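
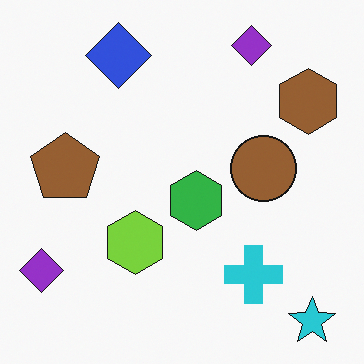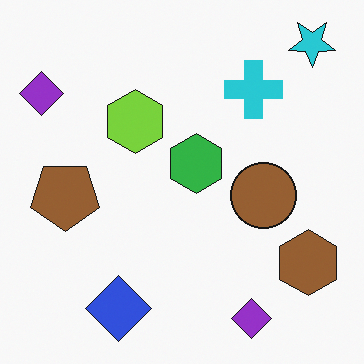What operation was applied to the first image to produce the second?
The image was flipped vertically (top ↔ bottom).

The cyan star is in the bottom-right of the first image and the top-right of the second — shapes on opposite sides of the horizontal midline have swapped in a mirror flip.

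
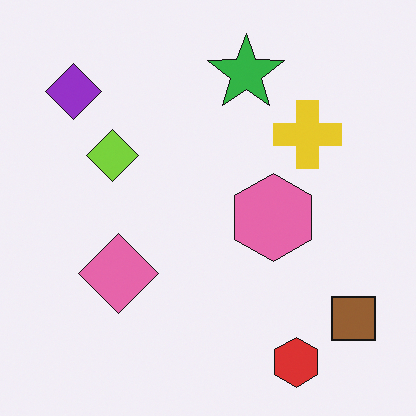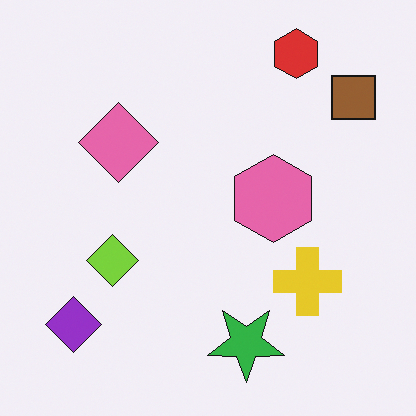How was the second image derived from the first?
The transformation is: flipped vertically (top ↔ bottom).

The red hexagon is in the bottom-right of the first image and the top-right of the second — shapes on opposite sides of the horizontal midline have swapped in a mirror flip.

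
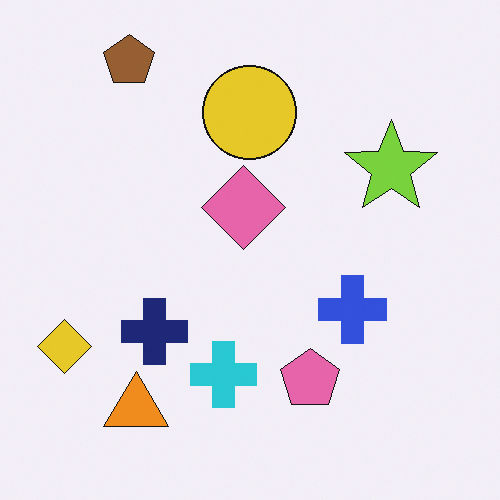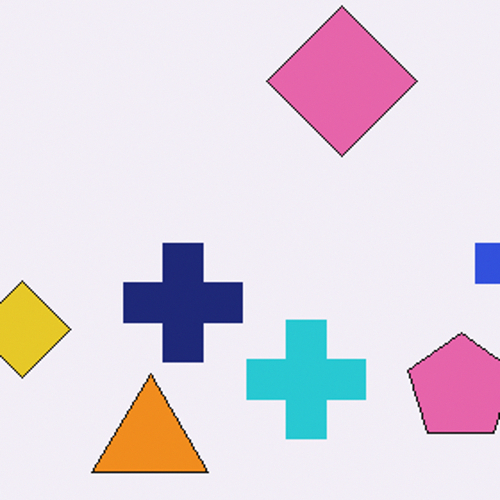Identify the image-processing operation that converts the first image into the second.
The transformation is: cropped to a noticeably smaller region and rescaled.

The visible shapes are larger and the field of view is narrower; shapes near the original edges may be partly or wholly outside the frame — a crop-and-rescale.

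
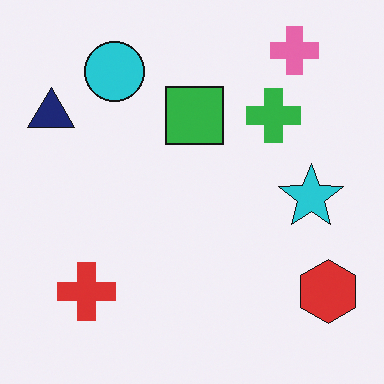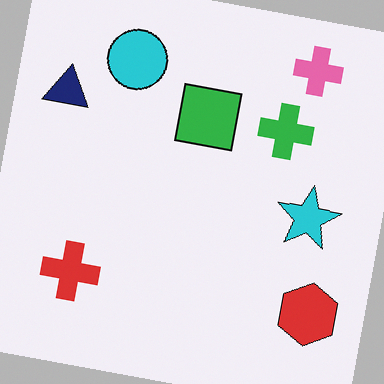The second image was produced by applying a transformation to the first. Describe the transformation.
This is the original image rotated clockwise by a slight angle.

Every shape is tilted by the same angle and the image corners show triangular fill wedges — a whole-image rotation by a non-right angle.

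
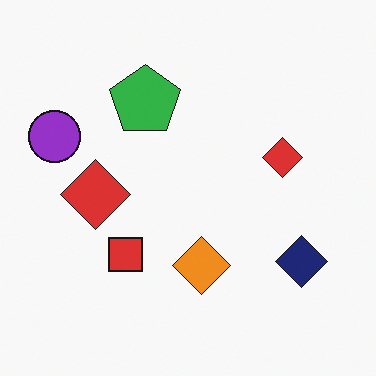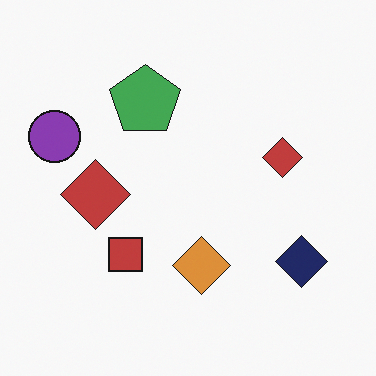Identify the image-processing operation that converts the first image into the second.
The second image is the first slightly desaturated.

All colors are more muted and greyish — a global saturation change.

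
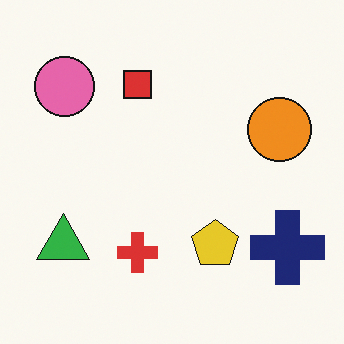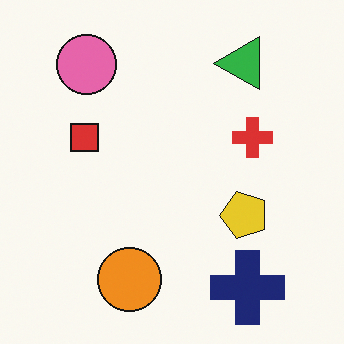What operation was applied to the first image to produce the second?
The transformation is: transposed (reflected across the top-left ↔ bottom-right diagonal).

Shapes have swapped their row and column positions — what was in the top-right is now in the bottom-left — a diagonal reflection.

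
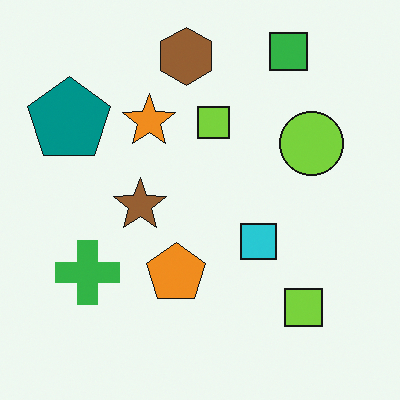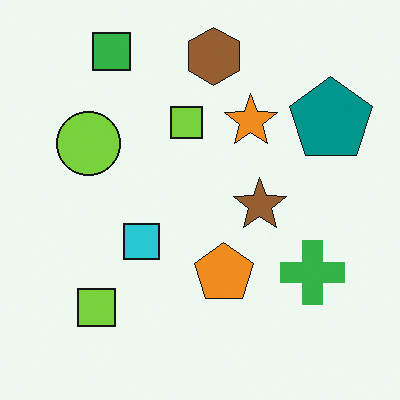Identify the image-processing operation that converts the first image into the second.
This is the original image flipped horizontally (left ↔ right).

The teal pentagon is in the top-left of the first image and the top-right of the second — shapes on opposite sides of the vertical midline have swapped in a mirror flip.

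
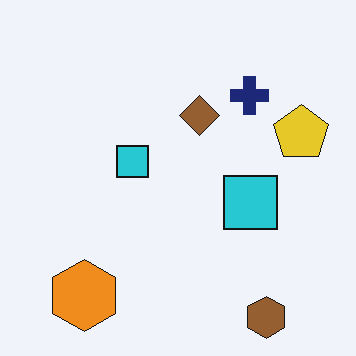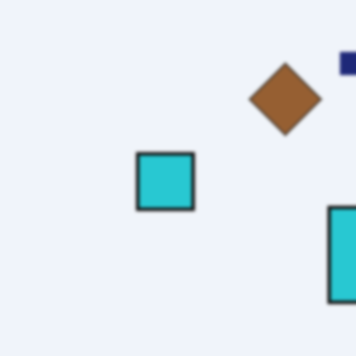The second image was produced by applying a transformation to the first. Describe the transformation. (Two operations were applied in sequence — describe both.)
Cropped tightly and scaled back up, then given a subtle gaussian blur.

The visible shapes are larger and the field of view is narrower; shapes near the original edges may be partly or wholly outside the frame — a crop-and-rescale. Shape edges and outlines are uniformly softened across the whole image.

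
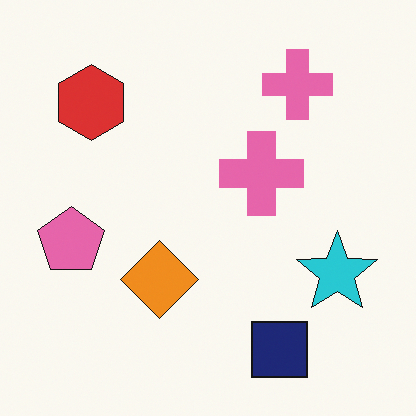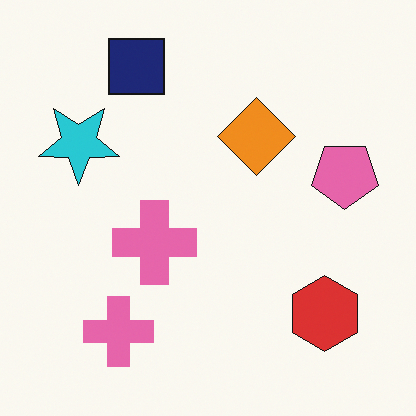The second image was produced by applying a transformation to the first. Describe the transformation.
The second image is the first rotated 180°.

The red hexagon sits in the top-left of the first image and the bottom-right of the second — consistent with a whole-image 180° rotation.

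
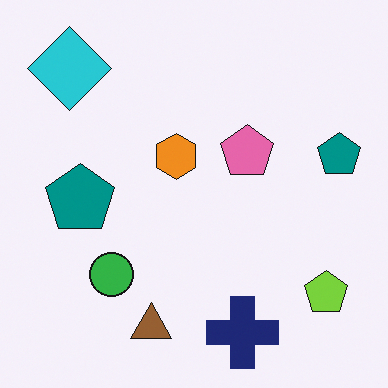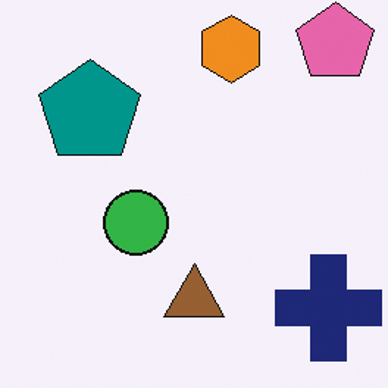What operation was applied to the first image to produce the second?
This is the original image cropped slightly and scaled back up.

The visible shapes are larger and the field of view is narrower; shapes near the original edges may be partly or wholly outside the frame — a crop-and-rescale.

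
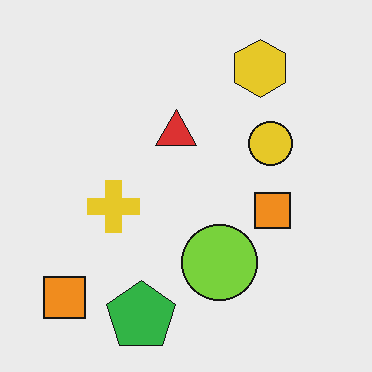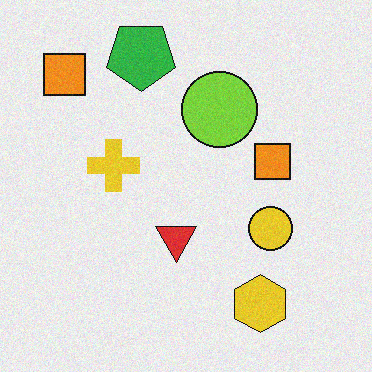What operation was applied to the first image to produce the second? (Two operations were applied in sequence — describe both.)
Degraded with a light layer of grain, then flipped vertically (top ↔ bottom).

Random speckle covers the whole image, including the flat background. The green pentagon is in the bottom of the first image and the top of the second — shapes on opposite sides of the horizontal midline have swapped in a mirror flip.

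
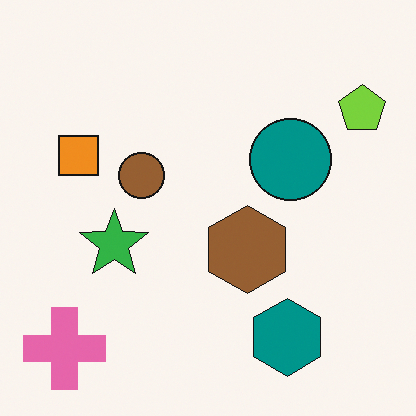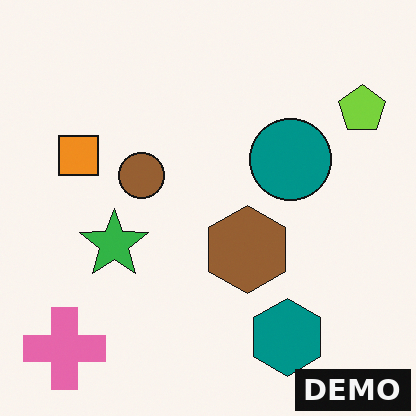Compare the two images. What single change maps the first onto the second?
The transformation is: watermarked with the text "DEMO" in the lower-right corner.

A dark label reading "DEMO" appears in the lower-right corner.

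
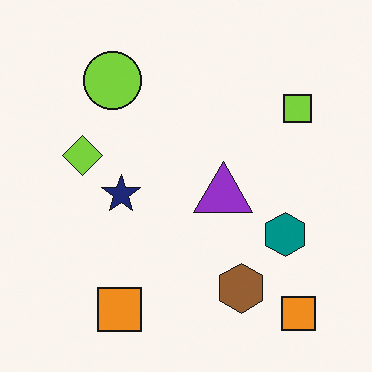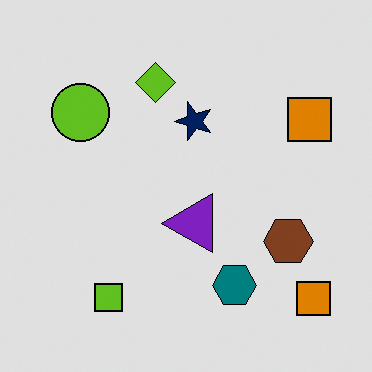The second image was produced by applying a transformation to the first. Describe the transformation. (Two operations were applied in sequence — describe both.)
It was transposed (reflected across the top-left ↔ bottom-right diagonal), then moderately posterized.

Shapes have swapped their row and column positions — what was in the top-right is now in the bottom-left — a diagonal reflection. Each flat color has snapped to a coarser quantized level — most visibly, the near-white background has dropped to a flat grey.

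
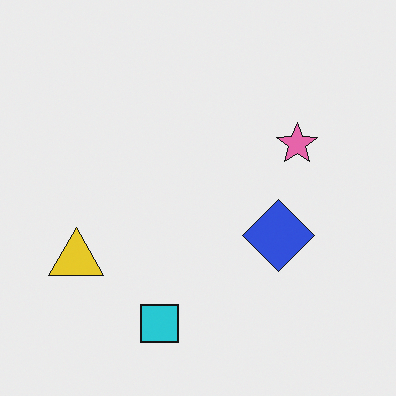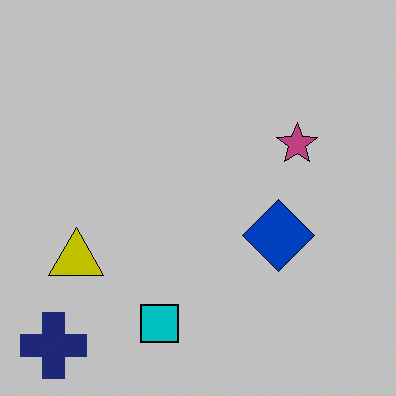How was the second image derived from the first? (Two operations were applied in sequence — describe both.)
The transformation is: aggressively posterized, then overlaid with an additional navy cross.

Each flat color has snapped to a coarser quantized level — most visibly, the near-white background has dropped to a flat grey. A navy cross appears in the second image that is absent from the first.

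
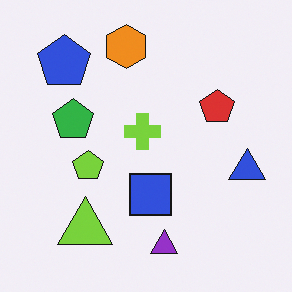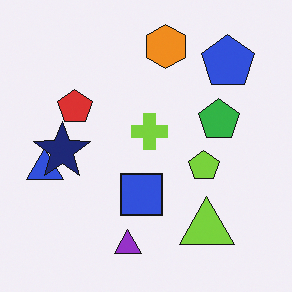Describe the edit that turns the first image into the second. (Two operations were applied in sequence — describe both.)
This is the original image flipped horizontally (left ↔ right), then overlaid with an additional navy star.

The blue triangle is in the right of the first image and the left of the second — shapes on opposite sides of the vertical midline have swapped in a mirror flip. A navy star appears in the second image that is absent from the first.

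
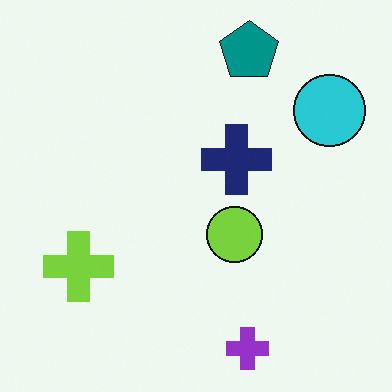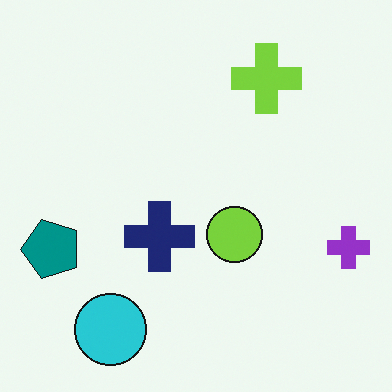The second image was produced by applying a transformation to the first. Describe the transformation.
The transformation is: transposed (reflected across the top-left ↔ bottom-right diagonal).

Shapes have swapped their row and column positions — what was in the top-right is now in the bottom-left — a diagonal reflection.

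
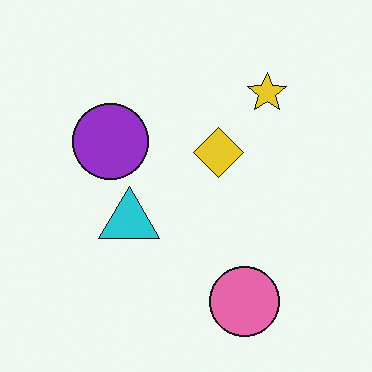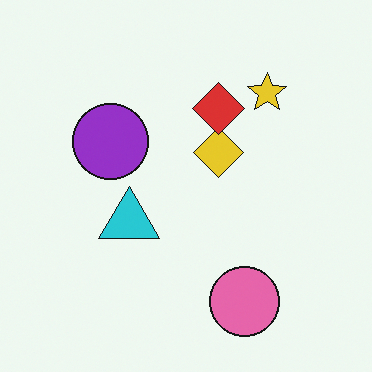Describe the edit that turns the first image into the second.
The second image is the first overlaid with an additional red diamond.

A red diamond appears in the second image that is absent from the first.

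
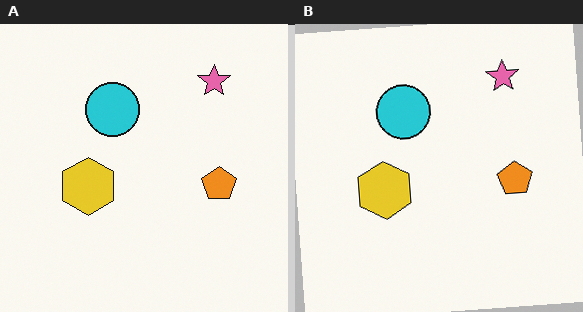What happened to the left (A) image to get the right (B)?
The image was rotated counter-clockwise by a small amount.

Every shape is tilted by the same angle and the image corners show triangular fill wedges — a whole-image rotation by a non-right angle.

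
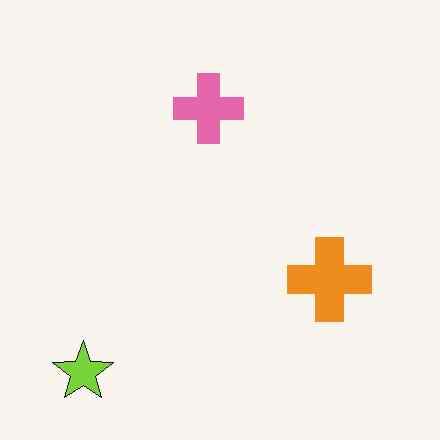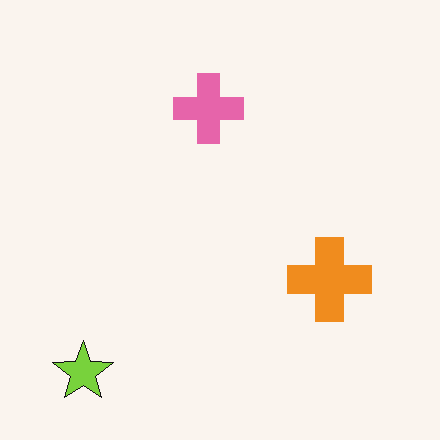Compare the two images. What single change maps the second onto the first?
Given moderate JPEG compression.

Blocky 8×8 compression artifacts appear around shape edges and the flat background shows ringing — characteristic JPEG degradation.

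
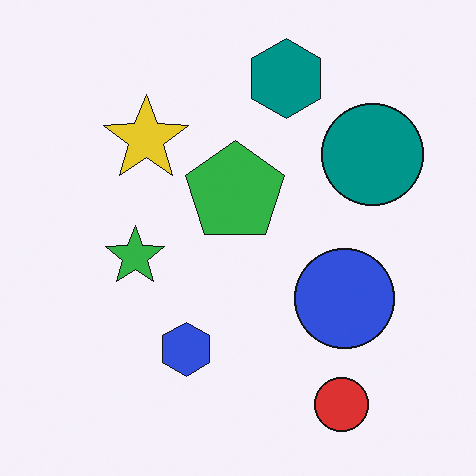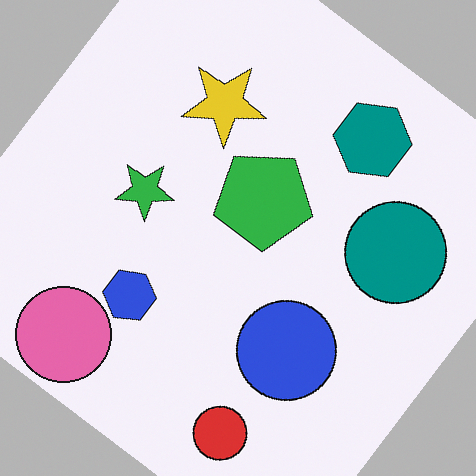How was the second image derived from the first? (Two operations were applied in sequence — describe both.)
This is the original image rotated clockwise by a large amount — several tens of degrees, then overlaid with an additional pink circle.

Every shape is tilted by the same angle and the image corners show triangular fill wedges — a whole-image rotation by a non-right angle. A pink circle appears in the second image that is absent from the first.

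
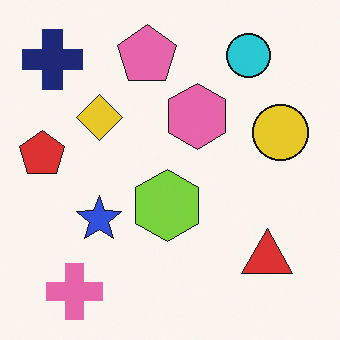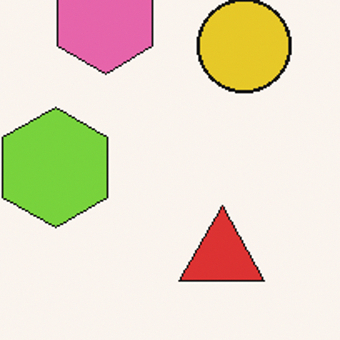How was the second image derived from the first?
Cropped tightly and scaled back up.

The visible shapes are larger and the field of view is narrower; shapes near the original edges may be partly or wholly outside the frame — a crop-and-rescale.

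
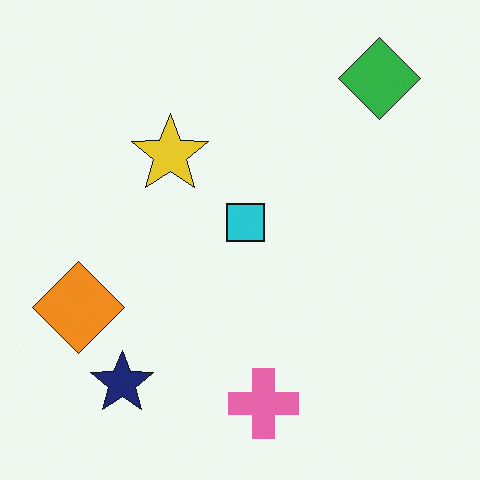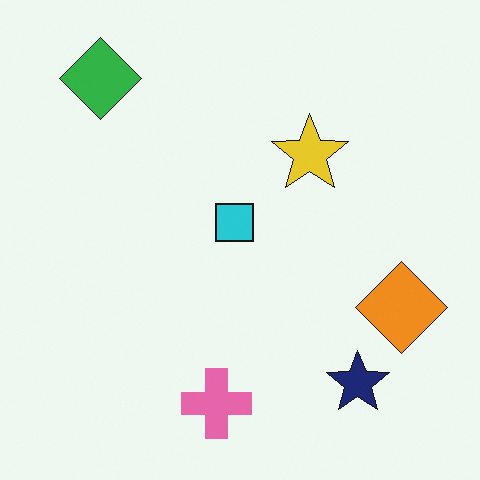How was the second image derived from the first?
It was flipped horizontally (left ↔ right).

The orange diamond is in the left of the first image and the right of the second — shapes on opposite sides of the vertical midline have swapped in a mirror flip.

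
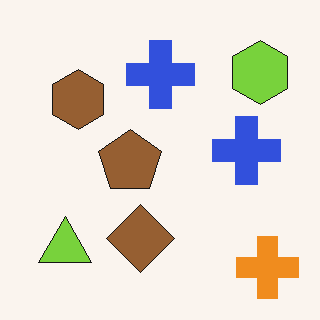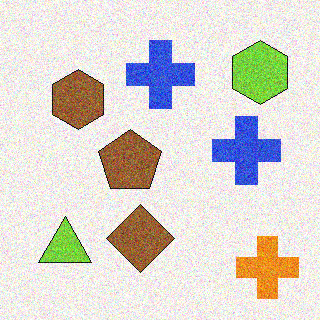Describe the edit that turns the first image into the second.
The second image is the first degraded with moderate additive noise.

Random speckle covers the whole image, including the flat background.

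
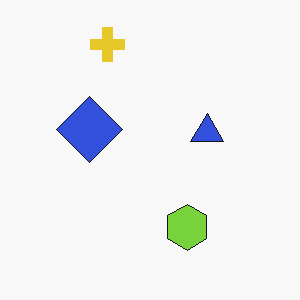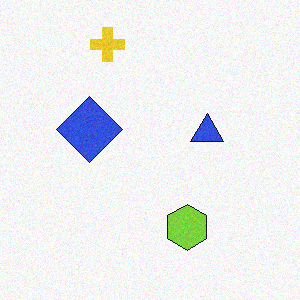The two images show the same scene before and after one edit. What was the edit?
The transformation is: degraded with light additive noise.

Random speckle covers the whole image, including the flat background.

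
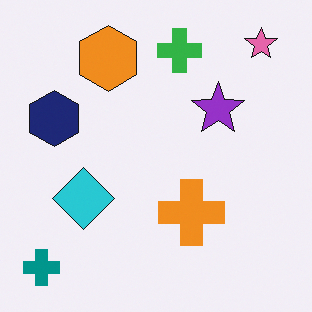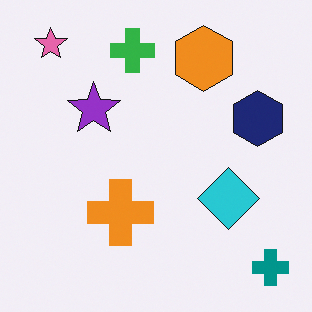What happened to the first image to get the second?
The transformation is: flipped horizontally (left ↔ right).

The teal cross is in the bottom-left of the first image and the bottom-right of the second — shapes on opposite sides of the vertical midline have swapped in a mirror flip.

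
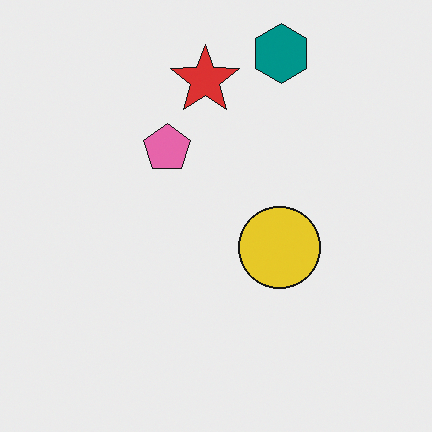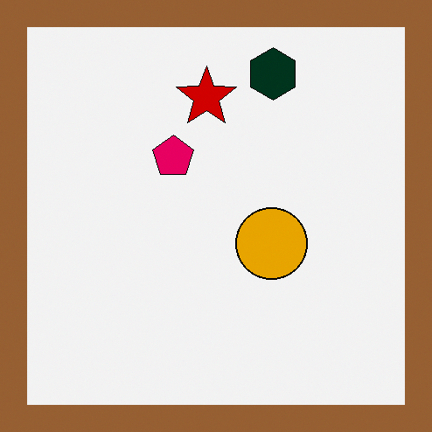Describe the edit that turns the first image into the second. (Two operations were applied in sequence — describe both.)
The image was boosted in contrast, then framed with a brown border.

Tones are pushed away from mid-grey across the whole image — a global contrast change. A solid brown frame runs around the edge of the second image, with the content slightly shrunk inside it.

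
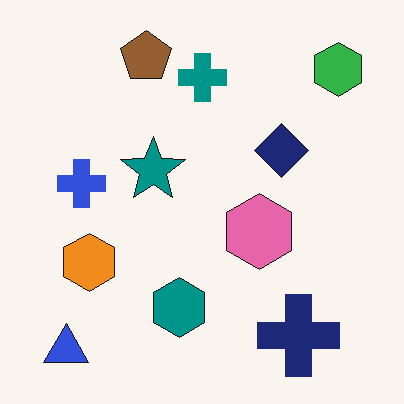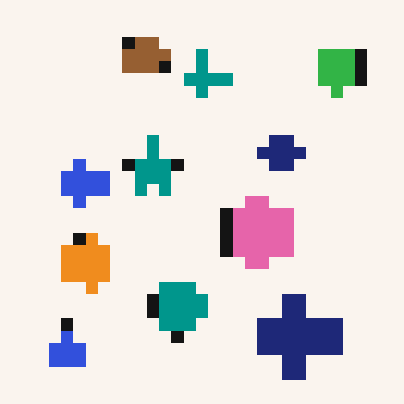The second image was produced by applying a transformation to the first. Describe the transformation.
The image was coarsely pixelated.

Shapes are reduced to large square blocks; fine edges and outlines are lost — a downscale-then-upscale (mosaic) effect.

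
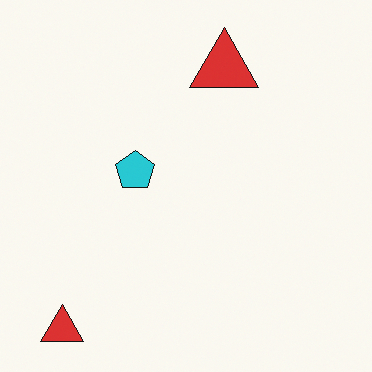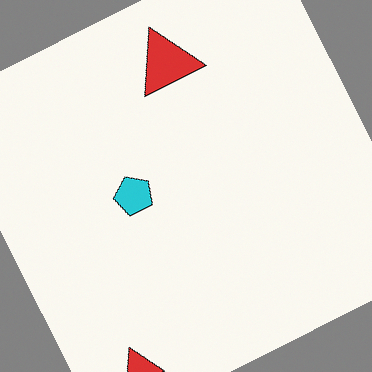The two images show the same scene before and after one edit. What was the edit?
The image was rotated counter-clockwise by a moderate amount.

Every shape is tilted by the same angle and the image corners show triangular fill wedges — a whole-image rotation by a non-right angle.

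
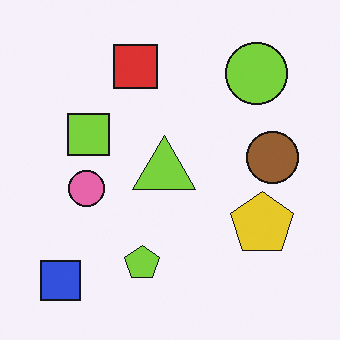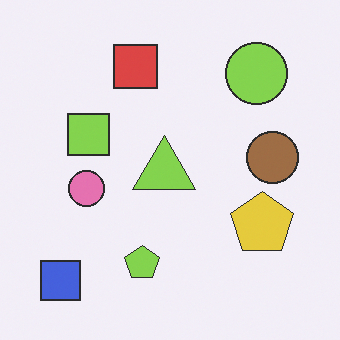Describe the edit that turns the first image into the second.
The second image is the first given slightly reduced contrast.

Tones are pushed toward mid-grey across the whole image — a global contrast change.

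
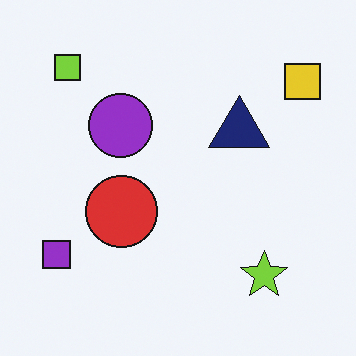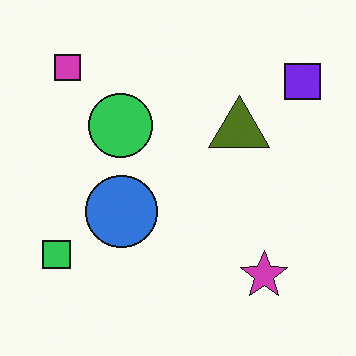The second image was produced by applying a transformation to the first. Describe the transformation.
This is the original image hue-shifted by a large amount.

Every shape's color has rotated by the same amount around the hue wheel — a uniform hue shift.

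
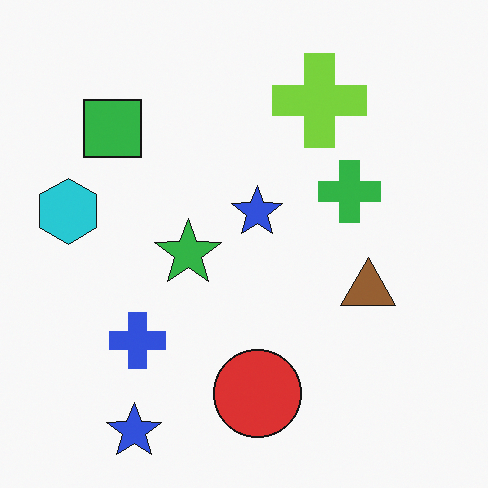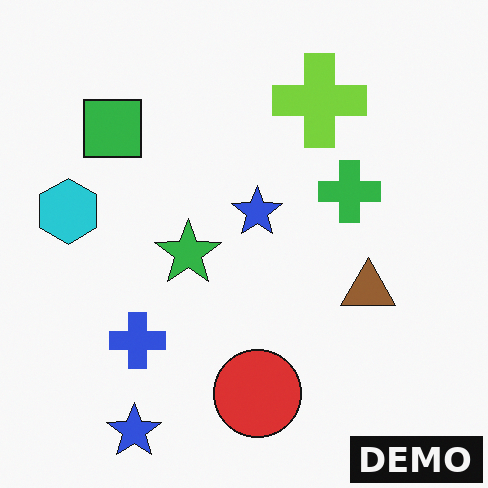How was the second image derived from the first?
It was watermarked with the text "DEMO" in the lower-right corner.

A dark label reading "DEMO" appears in the lower-right corner.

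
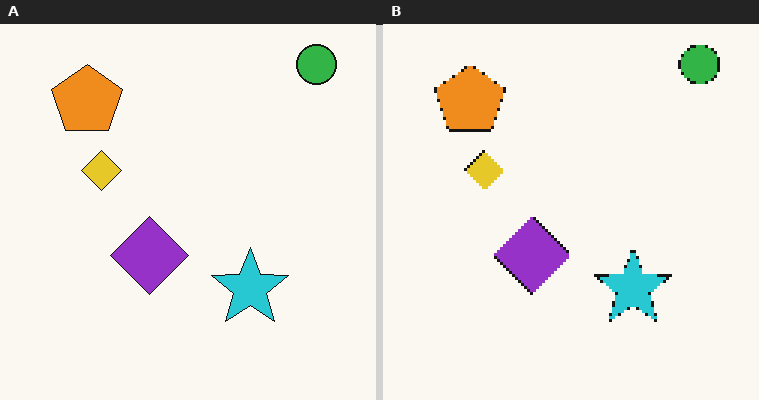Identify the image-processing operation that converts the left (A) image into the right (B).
It was lightly pixelated (a mild mosaic effect).

Shapes are reduced to large square blocks; fine edges and outlines are lost — a downscale-then-upscale (mosaic) effect.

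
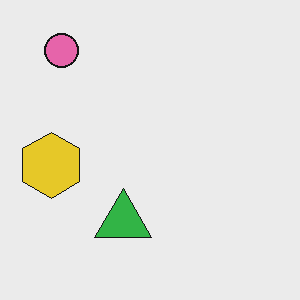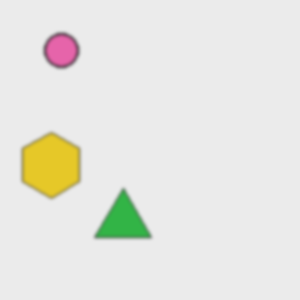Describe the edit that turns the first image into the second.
The transformation is: lightly blurred.

Shape edges and outlines are uniformly softened across the whole image.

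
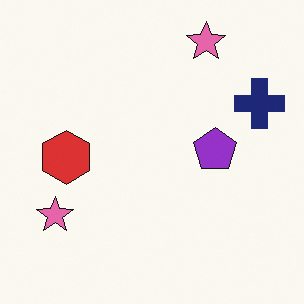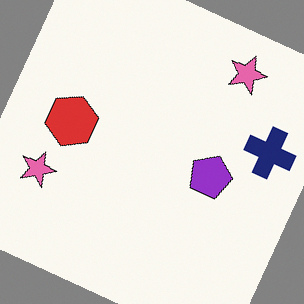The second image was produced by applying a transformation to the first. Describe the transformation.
It was rotated clockwise by a moderate amount.

Every shape is tilted by the same angle and the image corners show triangular fill wedges — a whole-image rotation by a non-right angle.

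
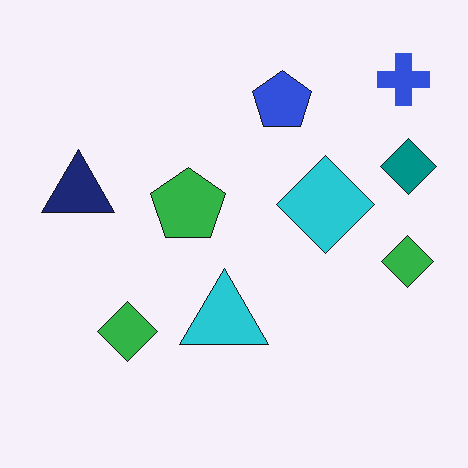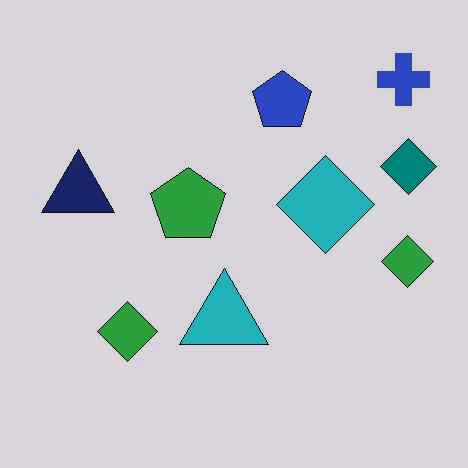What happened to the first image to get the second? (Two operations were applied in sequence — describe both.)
Given moderate JPEG compression, then slightly darkened.

Blocky 8×8 compression artifacts appear around shape edges and the flat background shows ringing — characteristic JPEG degradation. Every pixel — background and shapes alike — is uniformly darkened.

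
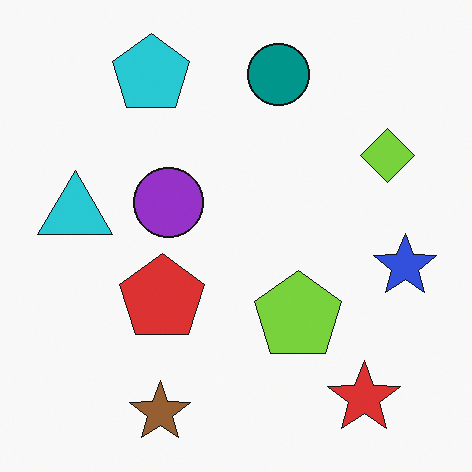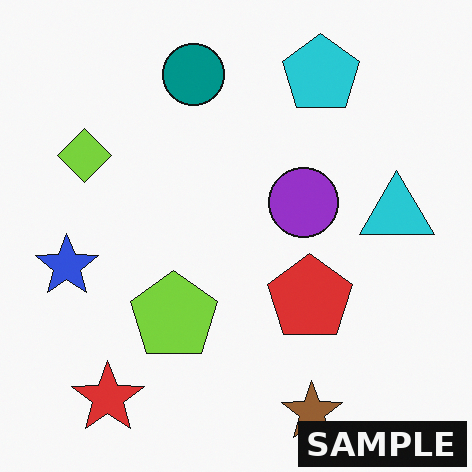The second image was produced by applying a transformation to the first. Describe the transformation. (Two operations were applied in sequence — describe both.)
It was flipped horizontally (left ↔ right), then watermarked with the text "SAMPLE" in the lower-right corner.

The blue star is in the right of the first image and the left of the second — shapes on opposite sides of the vertical midline have swapped in a mirror flip. A dark label reading "SAMPLE" appears in the lower-right corner.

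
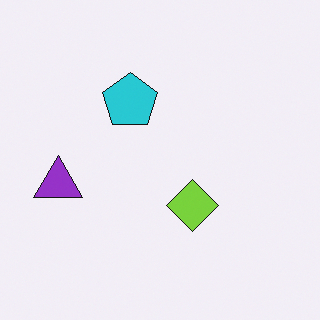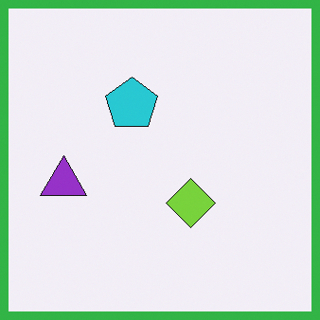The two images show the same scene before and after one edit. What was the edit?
The transformation is: framed with a green border.

A solid green frame runs around the edge of the second image, with the content slightly shrunk inside it.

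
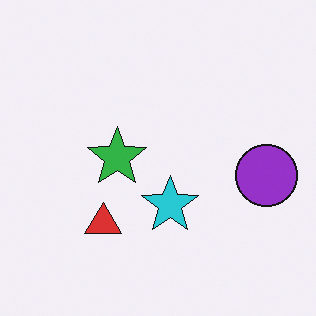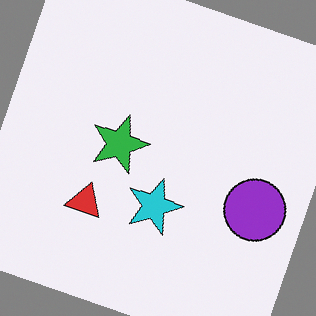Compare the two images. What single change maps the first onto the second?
The image was rotated clockwise by a clearly visible amount.

Every shape is tilted by the same angle and the image corners show triangular fill wedges — a whole-image rotation by a non-right angle.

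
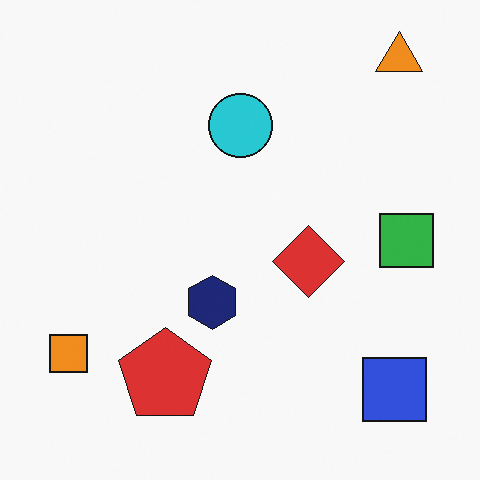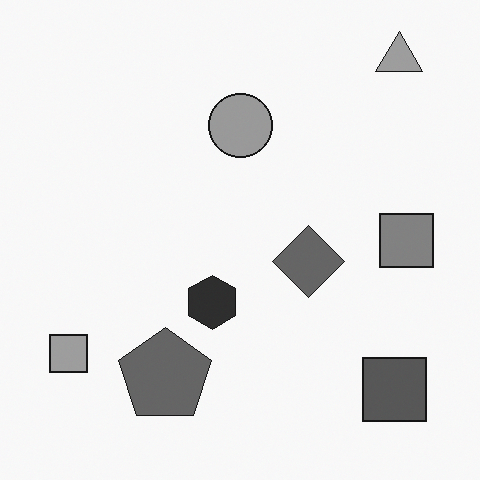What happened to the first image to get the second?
The second image is the first converted to grayscale.

All color is removed — every shape is now a shade of grey.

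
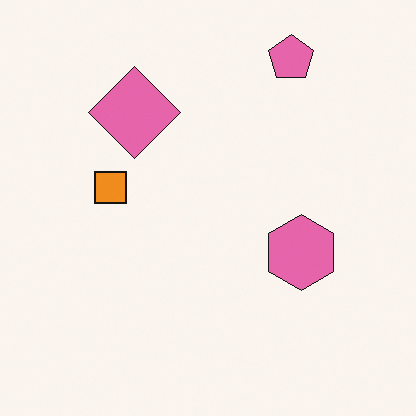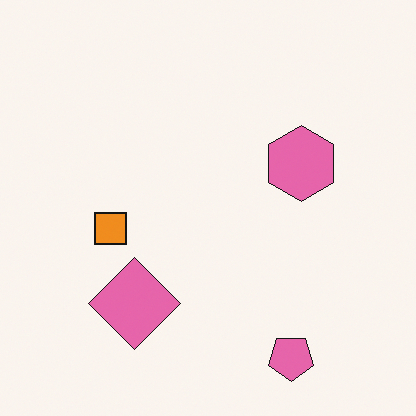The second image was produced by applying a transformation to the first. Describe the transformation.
Flipped vertically (top ↔ bottom).

The pink pentagon is in the top-right of the first image and the bottom-right of the second — shapes on opposite sides of the horizontal midline have swapped in a mirror flip.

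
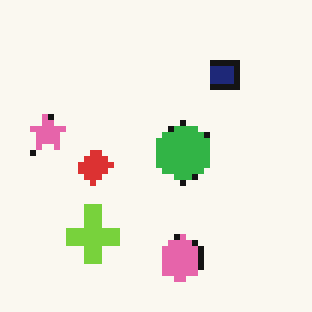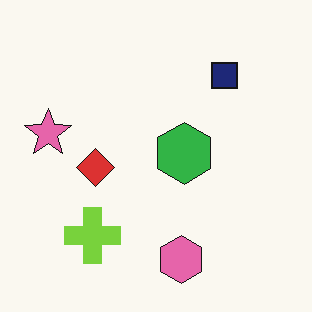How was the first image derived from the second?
The image was pixelated into visible square blocks.

Shapes are reduced to large square blocks; fine edges and outlines are lost — a downscale-then-upscale (mosaic) effect.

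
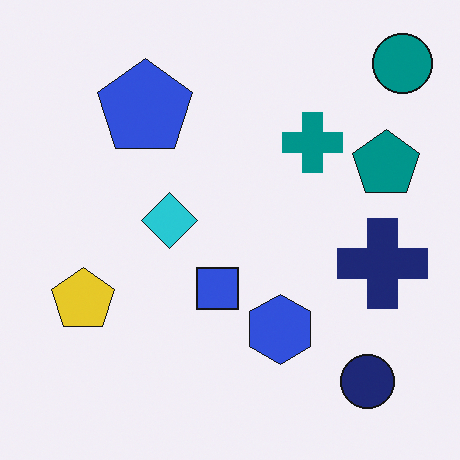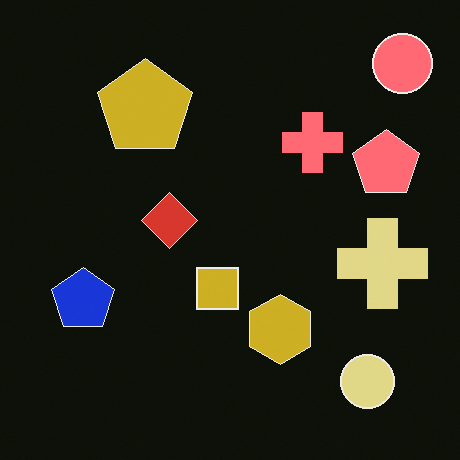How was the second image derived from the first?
The second image is the first color-inverted (negative).

The light background has become dark and every shape's color is its complement — a photographic negative.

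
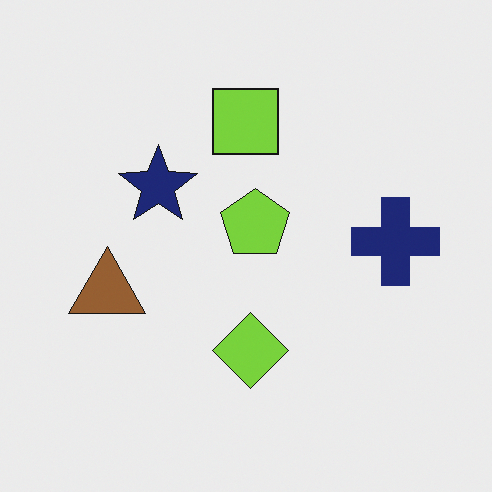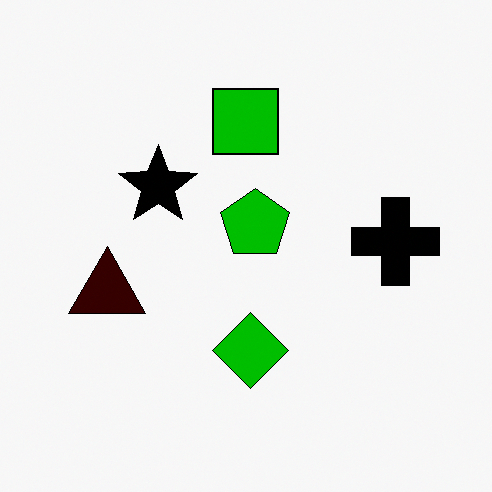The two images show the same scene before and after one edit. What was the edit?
The second image is the first given much higher contrast.

Tones are pushed away from mid-grey across the whole image — a global contrast change.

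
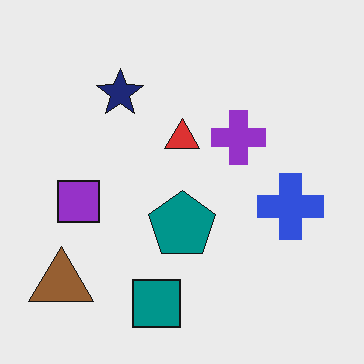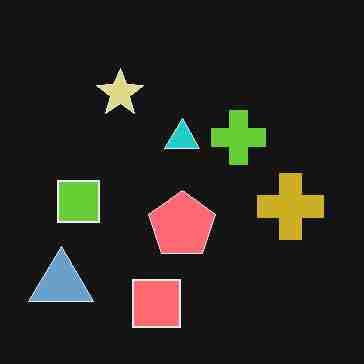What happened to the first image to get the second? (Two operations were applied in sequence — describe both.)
It was color-inverted (negative), then degraded with heavy JPEG compression.

The light background has become dark and every shape's color is its complement — a photographic negative. Blocky 8×8 compression artifacts appear around shape edges and the flat background shows ringing — characteristic JPEG degradation.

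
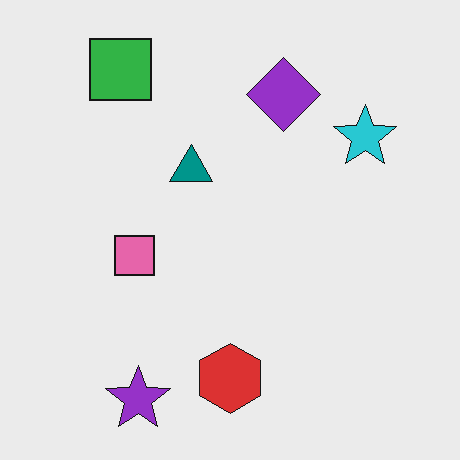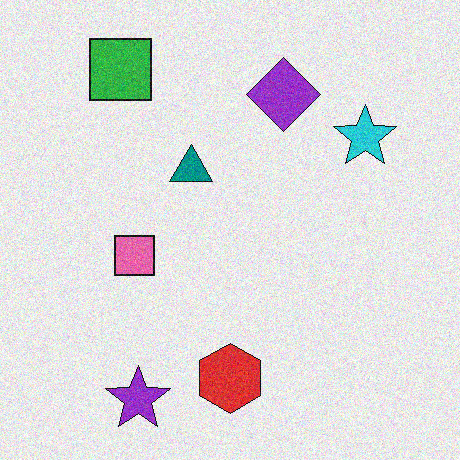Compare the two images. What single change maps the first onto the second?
This is the original image degraded with visible gaussian noise.

Random speckle covers the whole image, including the flat background.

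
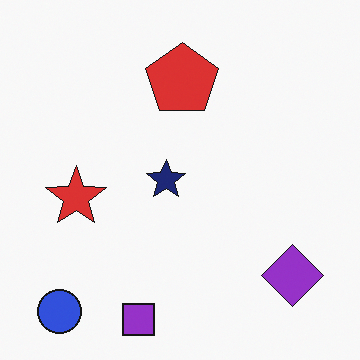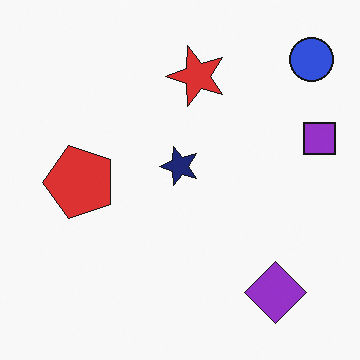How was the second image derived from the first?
The transformation is: transposed (reflected across the top-left ↔ bottom-right diagonal).

Shapes have swapped their row and column positions — what was in the top-right is now in the bottom-left — a diagonal reflection.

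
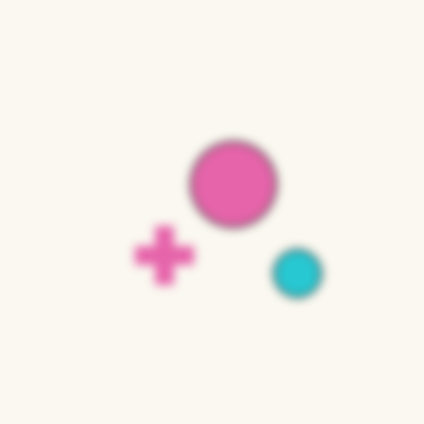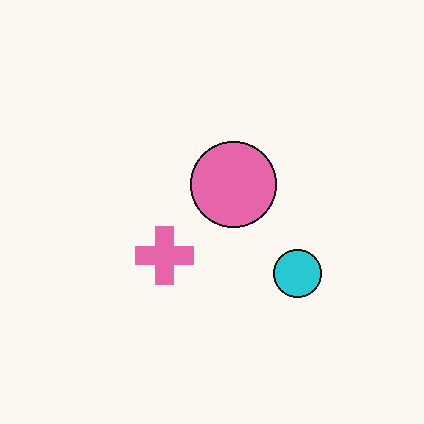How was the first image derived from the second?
The transformation is: noticeably gaussian-blurred.

Shape edges and outlines are uniformly softened across the whole image.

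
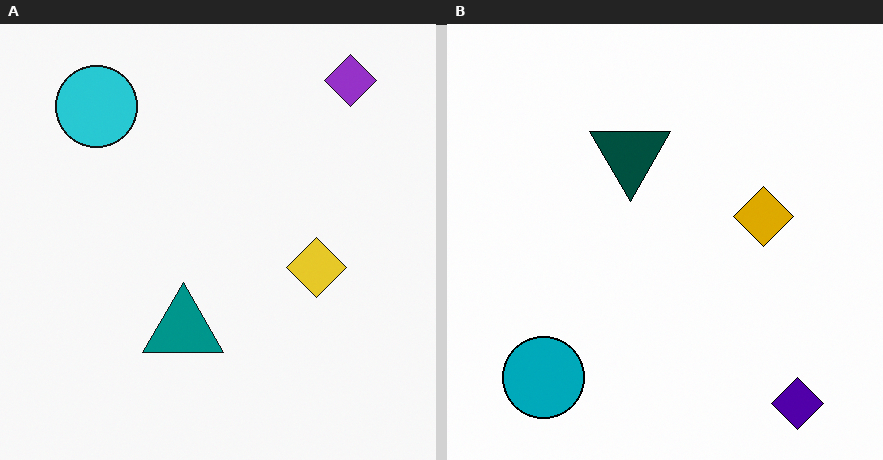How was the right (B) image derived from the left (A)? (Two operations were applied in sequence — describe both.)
The transformation is: given much higher contrast, then flipped vertically (top ↔ bottom).

Tones are pushed away from mid-grey across the whole image — a global contrast change. The purple diamond is in the top-right of the left (A) image and the bottom-right of the right (B) — shapes on opposite sides of the horizontal midline have swapped in a mirror flip.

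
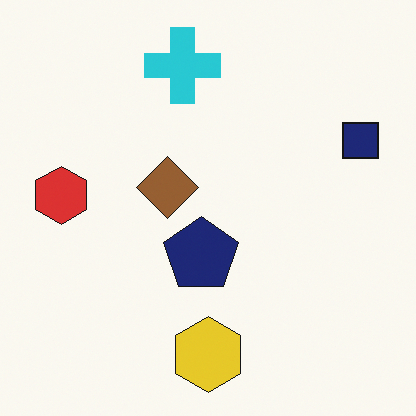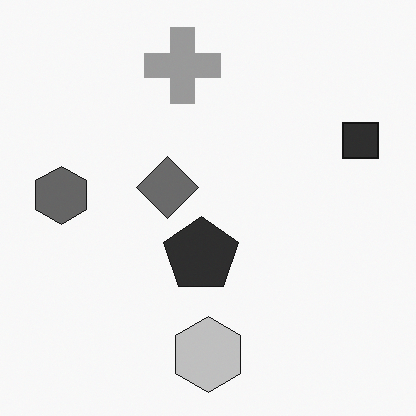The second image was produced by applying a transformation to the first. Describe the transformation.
The transformation is: converted to grayscale.

All color is removed — every shape is now a shade of grey.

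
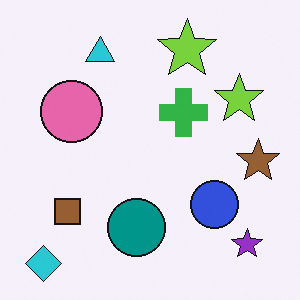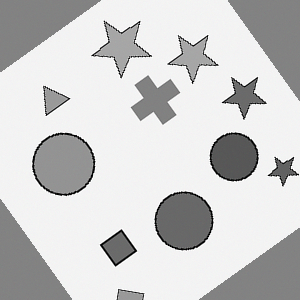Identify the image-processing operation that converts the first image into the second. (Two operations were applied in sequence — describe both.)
Rotated counter-clockwise by a large amount — several tens of degrees, then converted to grayscale.

Every shape is tilted by the same angle and the image corners show triangular fill wedges — a whole-image rotation by a non-right angle. All color is removed — every shape is now a shade of grey.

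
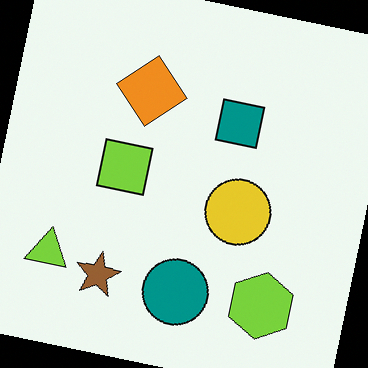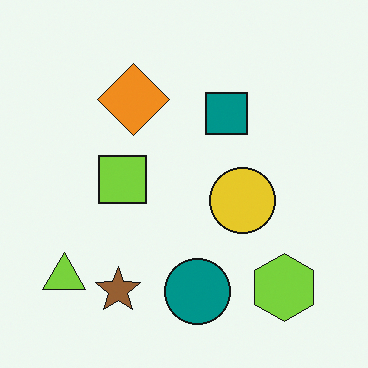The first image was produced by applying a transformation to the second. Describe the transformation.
The image was rotated clockwise by a slight angle.

Every shape is tilted by the same angle and the image corners show triangular fill wedges — a whole-image rotation by a non-right angle.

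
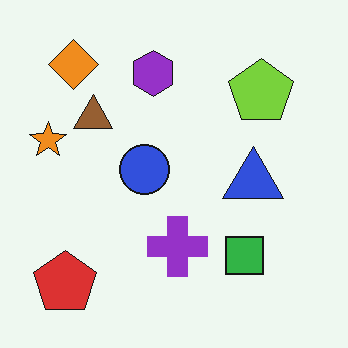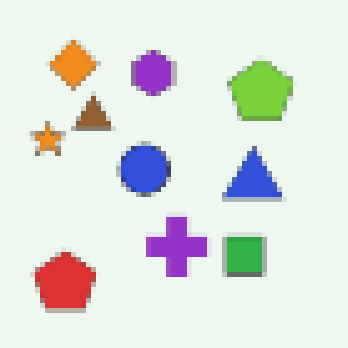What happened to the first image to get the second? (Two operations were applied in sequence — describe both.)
The transformation is: given a subtle gaussian blur, then mildly pixelated.

Shape edges and outlines are uniformly softened across the whole image. Shapes are reduced to large square blocks; fine edges and outlines are lost — a downscale-then-upscale (mosaic) effect.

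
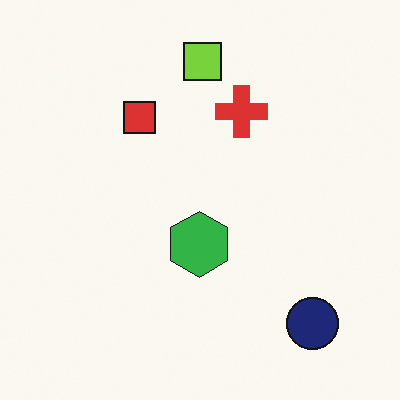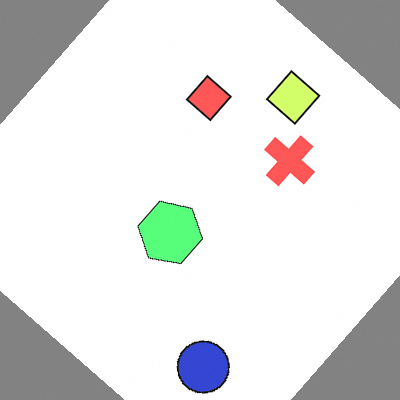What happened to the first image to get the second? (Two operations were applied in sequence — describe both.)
Brightened a lot, then rotated clockwise by a large amount — several tens of degrees.

Every pixel — background and shapes alike — is uniformly brightened. Every shape is tilted by the same angle and the image corners show triangular fill wedges — a whole-image rotation by a non-right angle.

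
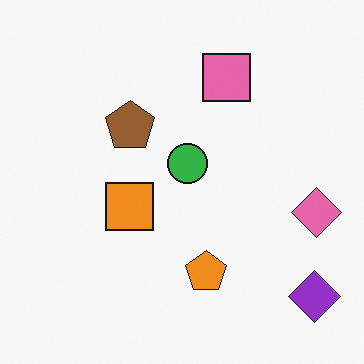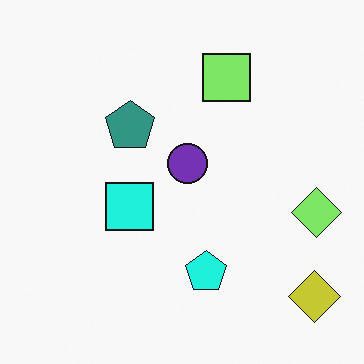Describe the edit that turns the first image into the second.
Hue-shifted by a moderate amount.

Every shape's color has rotated by the same amount around the hue wheel — a uniform hue shift.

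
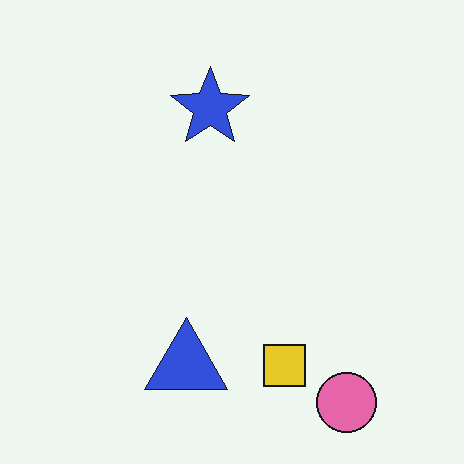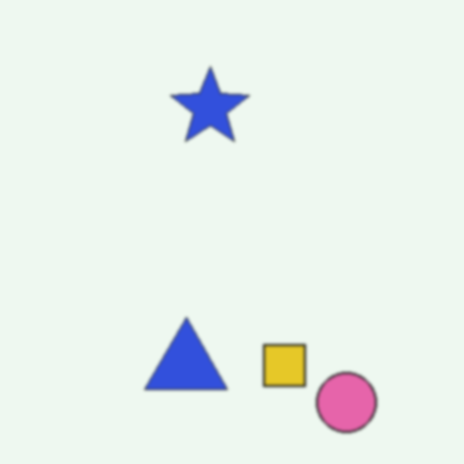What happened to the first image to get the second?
It was slightly softened.

Shape edges and outlines are uniformly softened across the whole image.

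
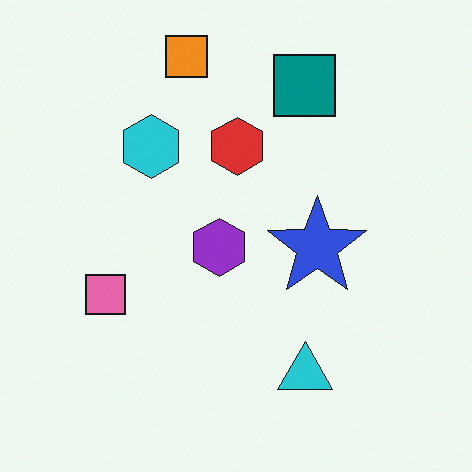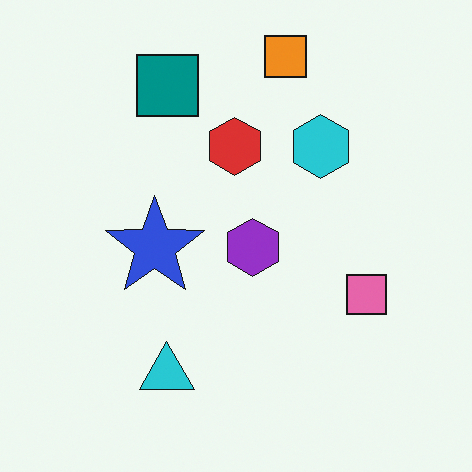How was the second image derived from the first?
Flipped horizontally (left ↔ right).

The pink square is in the left of the first image and the right of the second — shapes on opposite sides of the vertical midline have swapped in a mirror flip.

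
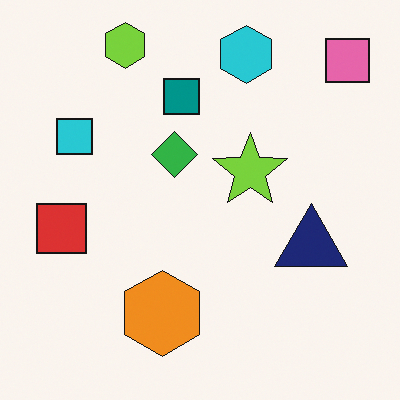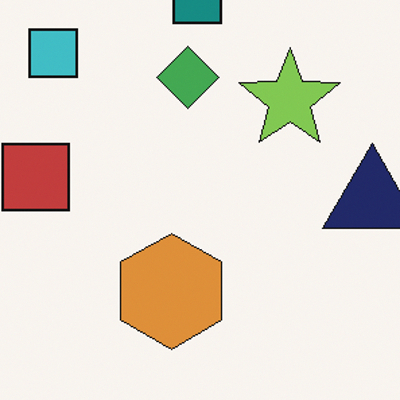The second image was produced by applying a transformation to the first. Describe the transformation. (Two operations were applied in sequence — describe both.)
The image was cropped slightly and scaled back up, then slightly desaturated.

The visible shapes are larger and the field of view is narrower; shapes near the original edges may be partly or wholly outside the frame — a crop-and-rescale. All colors are more muted and greyish — a global saturation change.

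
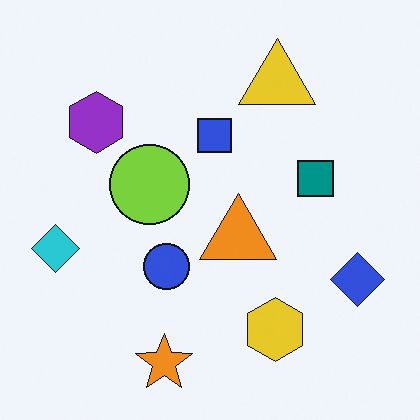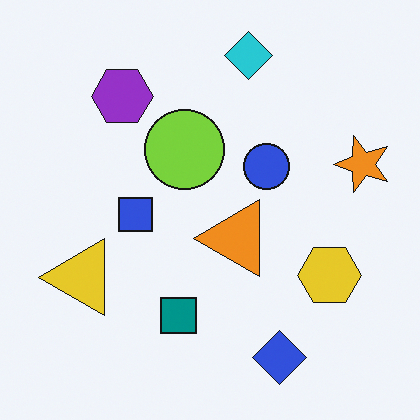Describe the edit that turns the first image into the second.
Transposed (reflected across the top-left ↔ bottom-right diagonal).

Shapes have swapped their row and column positions — what was in the top-right is now in the bottom-left — a diagonal reflection.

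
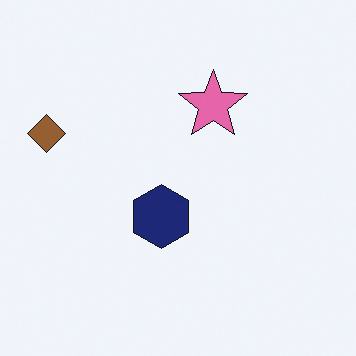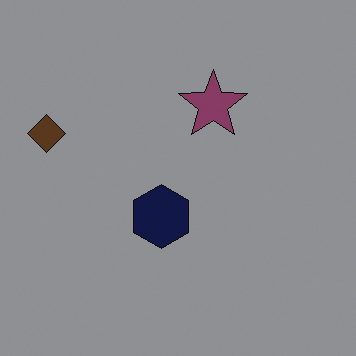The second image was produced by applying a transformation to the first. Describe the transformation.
The image was darkened a lot.

Every pixel — background and shapes alike — is uniformly darkened.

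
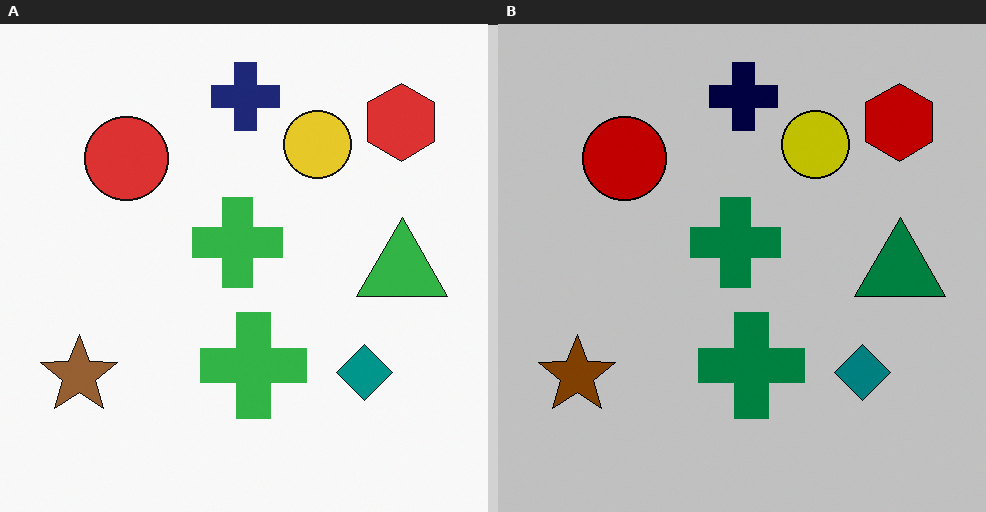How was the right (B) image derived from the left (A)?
The image was aggressively posterized.

Each flat color has snapped to a coarser quantized level — most visibly, the near-white background has dropped to a flat grey.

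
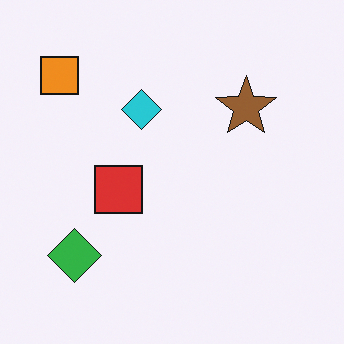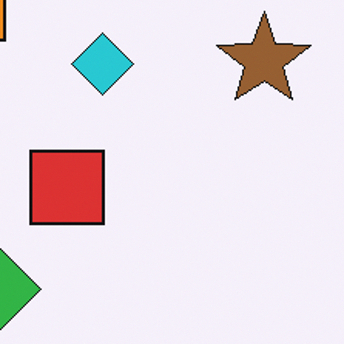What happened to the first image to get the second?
The second image is the first cropped slightly and scaled back up.

The visible shapes are larger and the field of view is narrower; shapes near the original edges may be partly or wholly outside the frame — a crop-and-rescale.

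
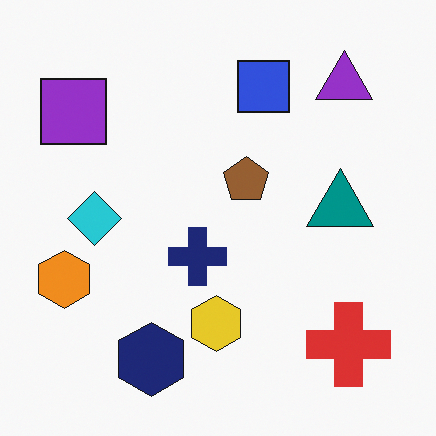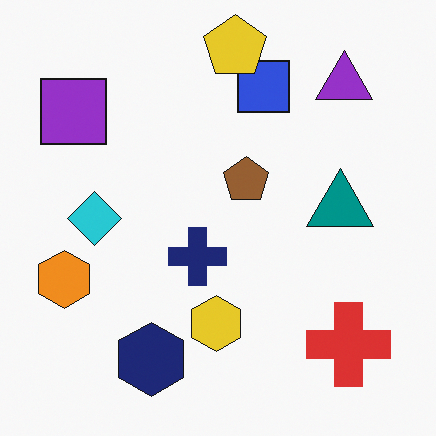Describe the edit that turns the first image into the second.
The image was overlaid with an additional yellow pentagon.

A yellow pentagon appears in the second image that is absent from the first.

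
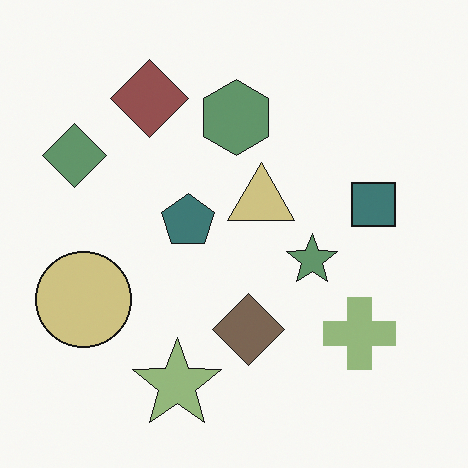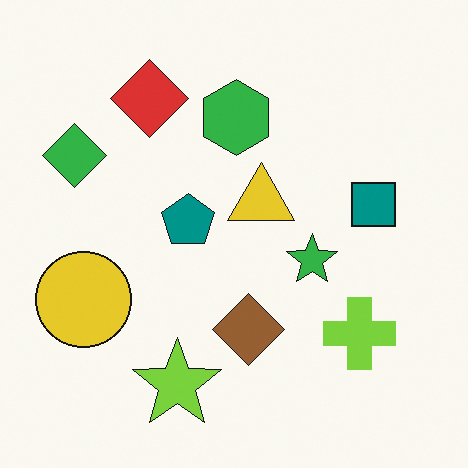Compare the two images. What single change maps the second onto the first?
Heavily desaturated.

All colors are more muted and greyish — a global saturation change.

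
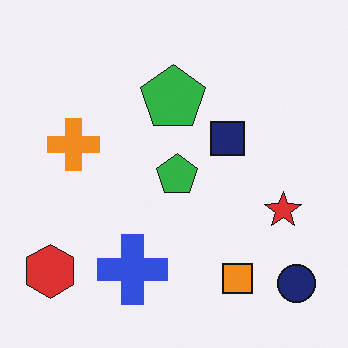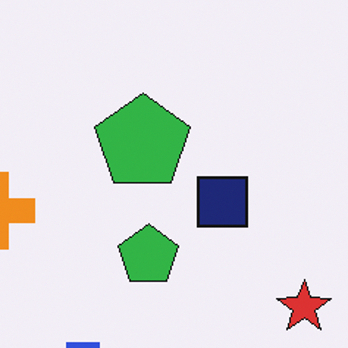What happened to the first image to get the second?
The transformation is: cropped slightly and scaled back up.

The visible shapes are larger and the field of view is narrower; shapes near the original edges may be partly or wholly outside the frame — a crop-and-rescale.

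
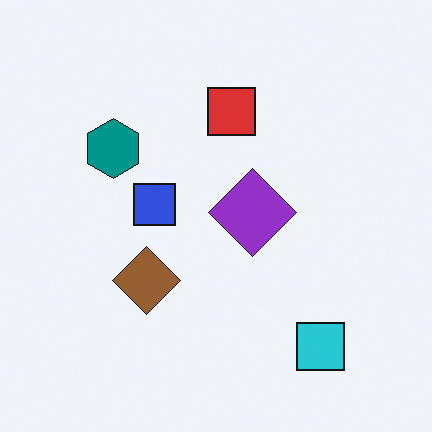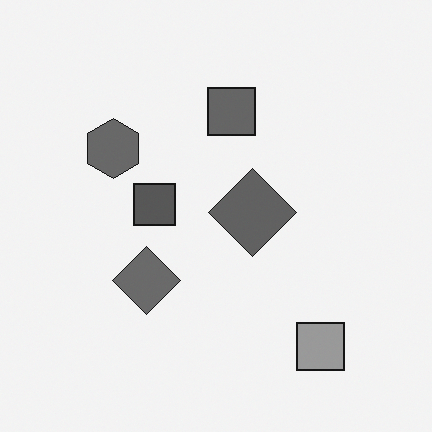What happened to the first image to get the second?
Converted to grayscale.

All color is removed — every shape is now a shade of grey.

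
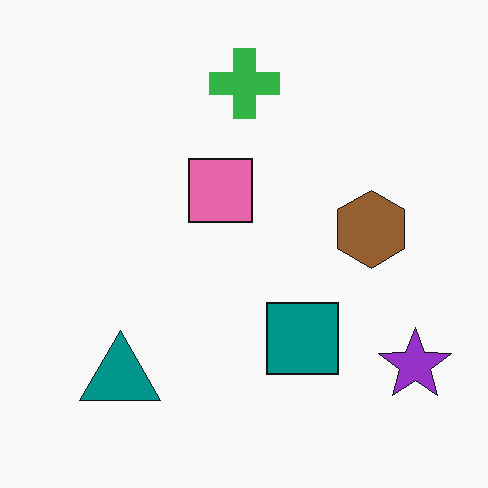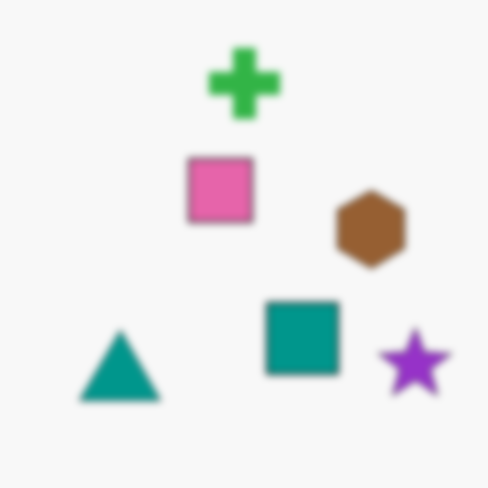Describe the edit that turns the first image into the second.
The transformation is: noticeably gaussian-blurred.

Shape edges and outlines are uniformly softened across the whole image.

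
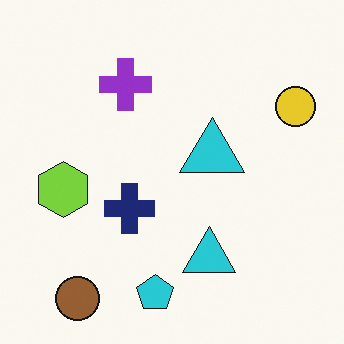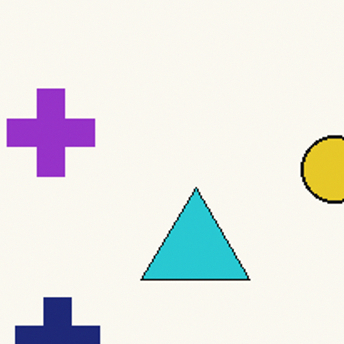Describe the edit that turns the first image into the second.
The second image is the first cropped to a noticeably smaller region and rescaled.

The visible shapes are larger and the field of view is narrower; shapes near the original edges may be partly or wholly outside the frame — a crop-and-rescale.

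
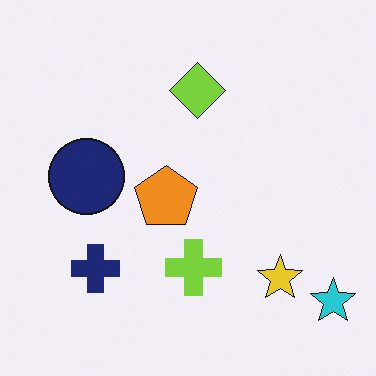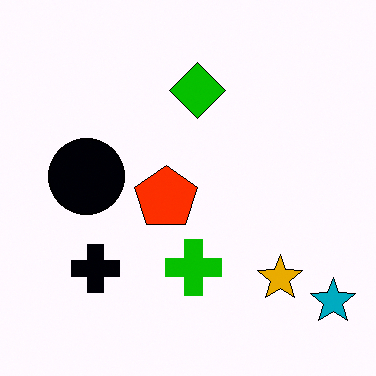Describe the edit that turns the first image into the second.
The transformation is: given much higher contrast.

Tones are pushed away from mid-grey across the whole image — a global contrast change.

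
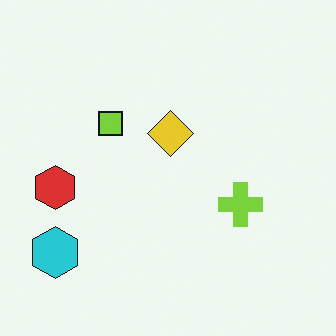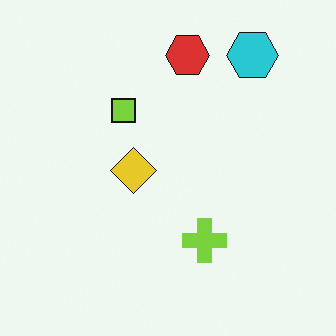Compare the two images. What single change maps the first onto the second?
This is the original image transposed (reflected across the top-left ↔ bottom-right diagonal).

Shapes have swapped their row and column positions — what was in the top-right is now in the bottom-left — a diagonal reflection.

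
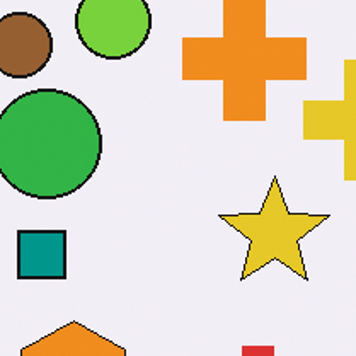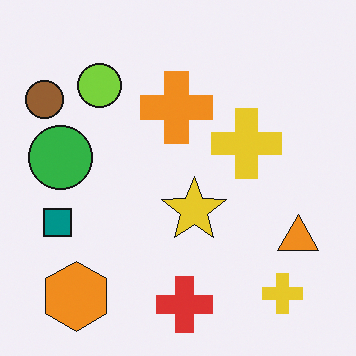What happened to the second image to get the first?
The image was cropped tightly and scaled back up.

The visible shapes are larger and the field of view is narrower; shapes near the original edges may be partly or wholly outside the frame — a crop-and-rescale.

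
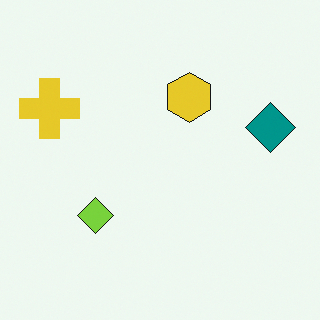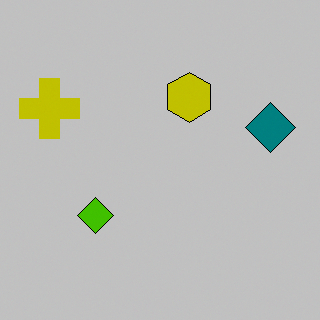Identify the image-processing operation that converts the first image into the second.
The image was aggressively posterized.

Each flat color has snapped to a coarser quantized level — most visibly, the near-white background has dropped to a flat grey.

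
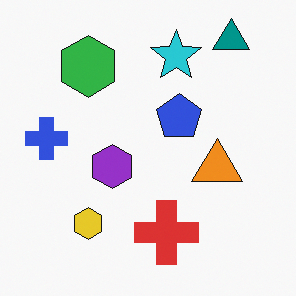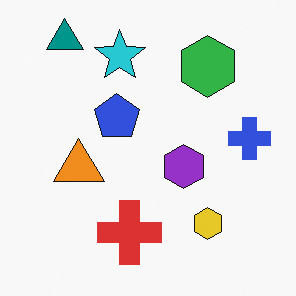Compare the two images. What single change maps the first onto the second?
This is the original image flipped horizontally (left ↔ right).

The blue cross is in the left of the first image and the right of the second — shapes on opposite sides of the vertical midline have swapped in a mirror flip.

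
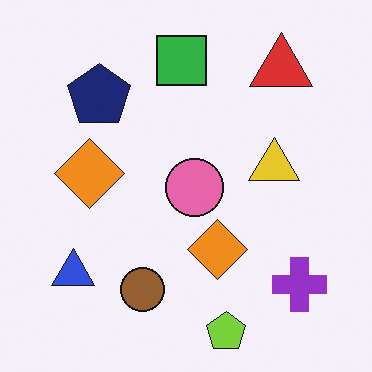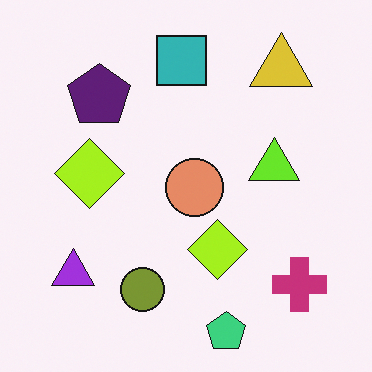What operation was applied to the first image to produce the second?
It was hue-shifted by a small amount.

Every shape's color has rotated by the same amount around the hue wheel — a uniform hue shift.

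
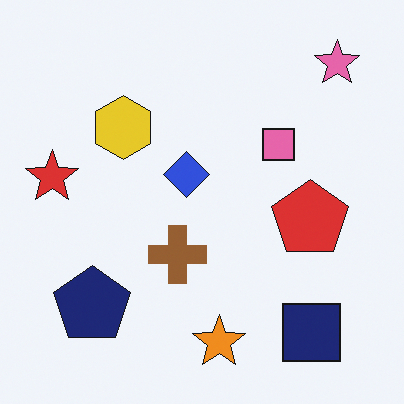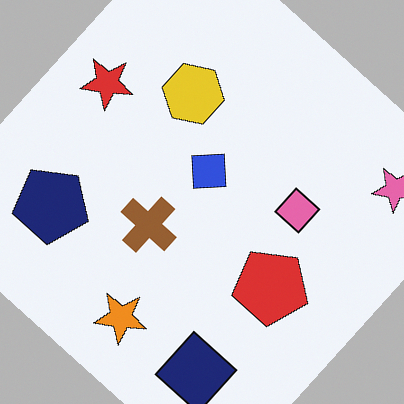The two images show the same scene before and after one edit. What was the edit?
The image was rotated clockwise by a large amount — several tens of degrees.

Every shape is tilted by the same angle and the image corners show triangular fill wedges — a whole-image rotation by a non-right angle.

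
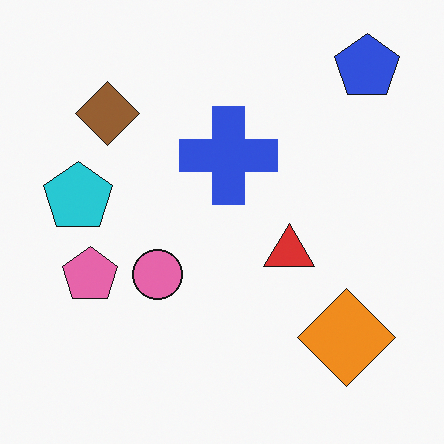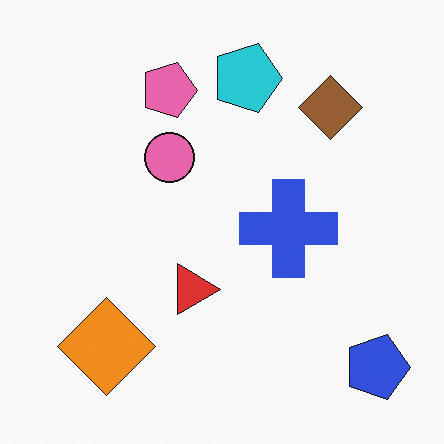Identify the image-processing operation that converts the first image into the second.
It was rotated 90° clockwise.

The blue pentagon sits in the top-right of the first image and the bottom-right of the second — consistent with a whole-image 90° clockwise rotation.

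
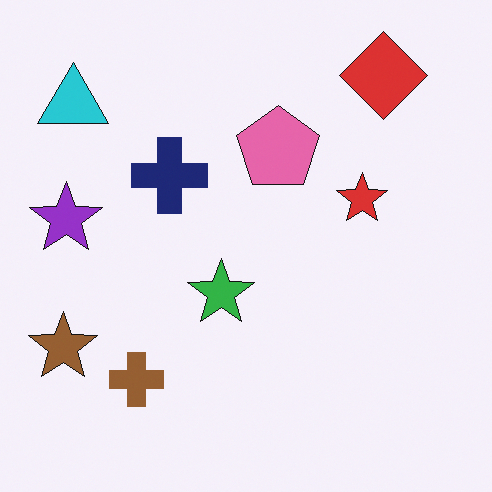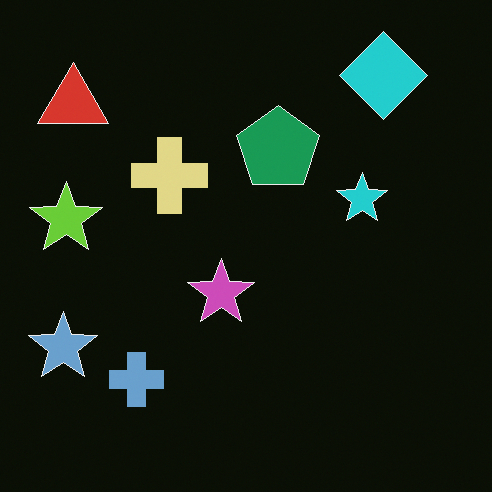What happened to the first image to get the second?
The image was color-inverted (negative).

The light background has become dark and every shape's color is its complement — a photographic negative.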